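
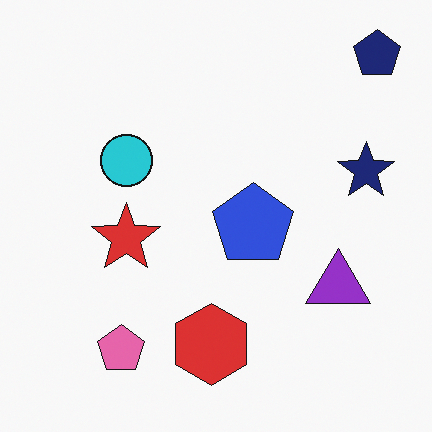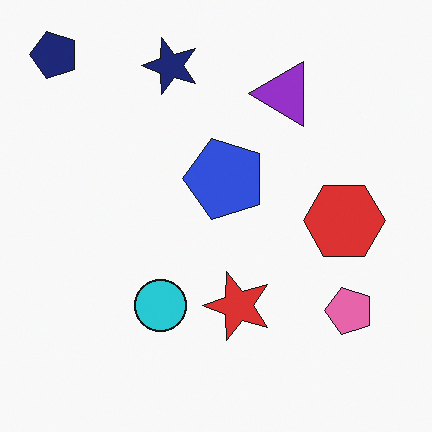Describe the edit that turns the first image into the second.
Rotated 90° counter-clockwise.

The navy pentagon sits in the top-right of the first image and the top-left of the second — consistent with a whole-image 90° counter-clockwise rotation.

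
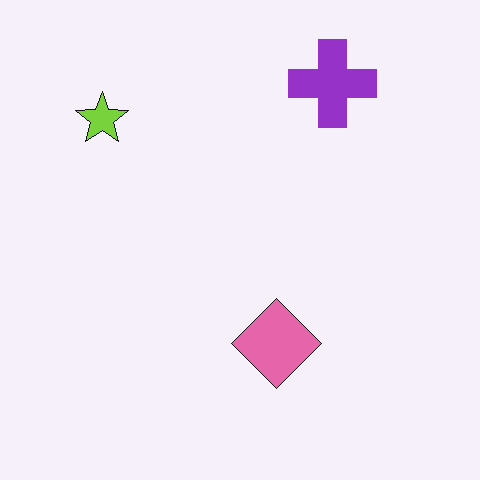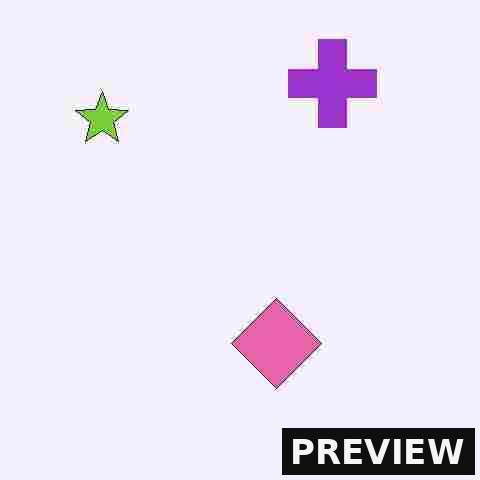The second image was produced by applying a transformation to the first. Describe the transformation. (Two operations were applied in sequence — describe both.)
The second image is the first degraded with heavy JPEG compression, then watermarked with the text "PREVIEW" in the lower-right corner.

Blocky 8×8 compression artifacts appear around shape edges and the flat background shows ringing — characteristic JPEG degradation. A dark label reading "PREVIEW" appears in the lower-right corner.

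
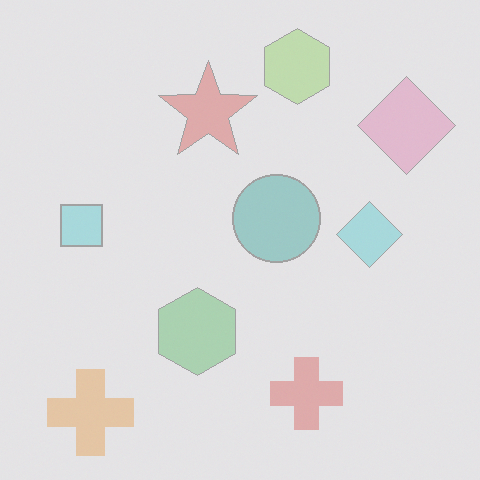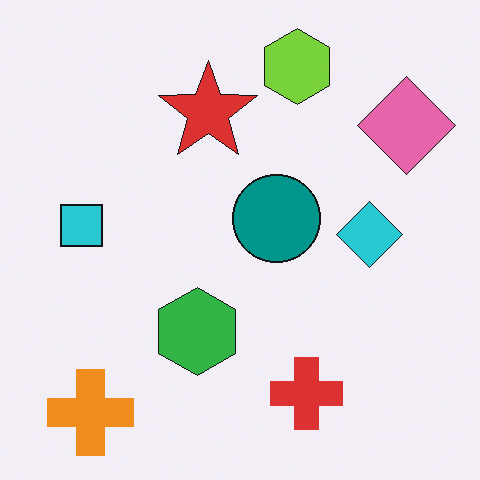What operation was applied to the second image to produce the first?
The image was washed out (contrast reduced).

Tones are pushed toward mid-grey across the whole image — a global contrast change.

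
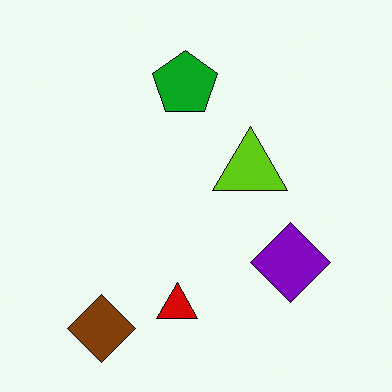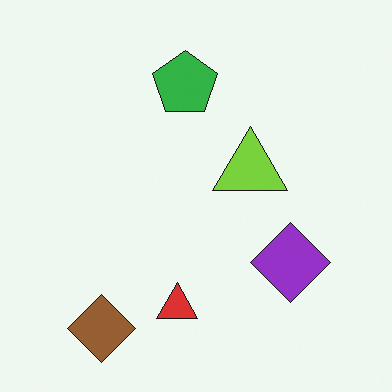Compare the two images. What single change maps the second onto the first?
It was given slightly increased contrast.

Tones are pushed away from mid-grey across the whole image — a global contrast change.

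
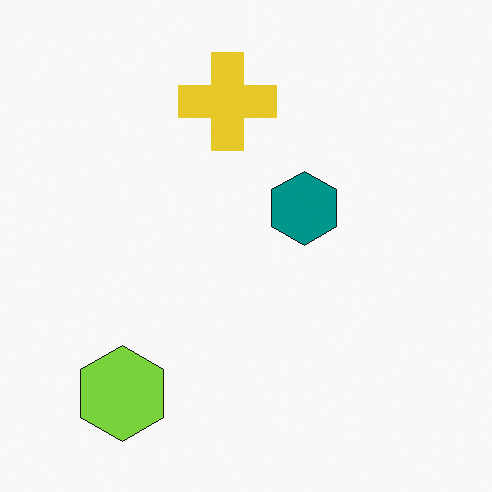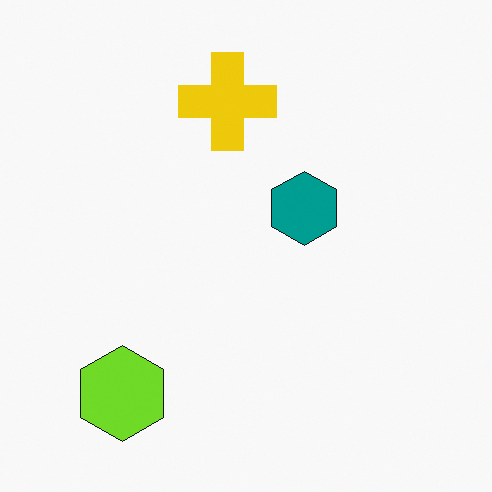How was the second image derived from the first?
The image was slightly oversaturated.

All colors are more vivid — a global saturation change.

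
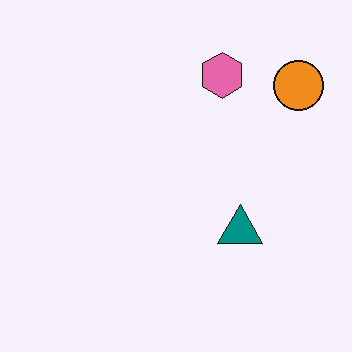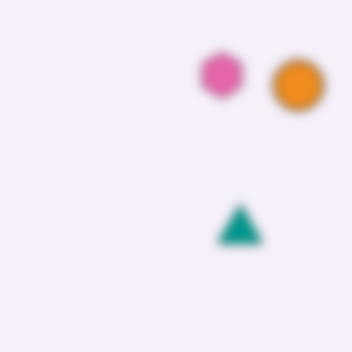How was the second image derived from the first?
The image was strongly gaussian-blurred.

Shape edges and outlines are uniformly softened across the whole image.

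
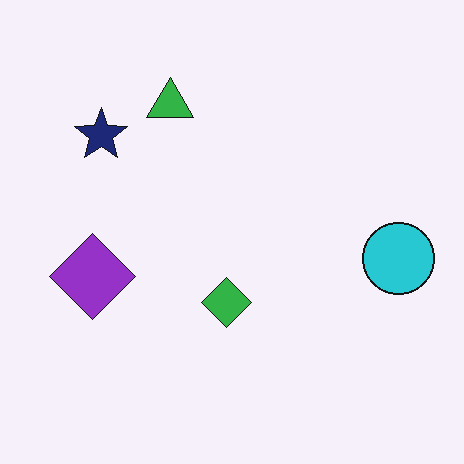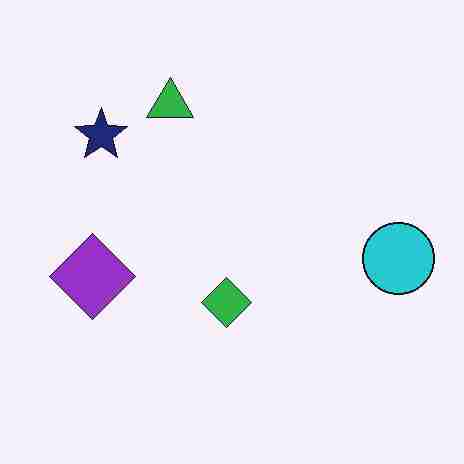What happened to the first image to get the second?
Heavily JPEG-compressed with obvious blocking artifacts.

Blocky 8×8 compression artifacts appear around shape edges and the flat background shows ringing — characteristic JPEG degradation.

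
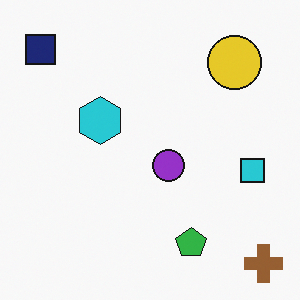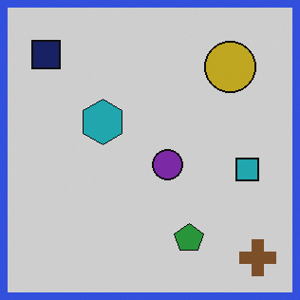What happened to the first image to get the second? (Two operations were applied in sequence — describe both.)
Slightly darkened, then framed with a blue border.

Every pixel — background and shapes alike — is uniformly darkened. A solid blue frame runs around the edge of the second image, with the content slightly shrunk inside it.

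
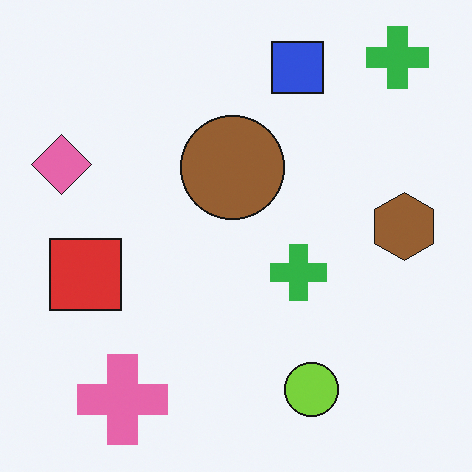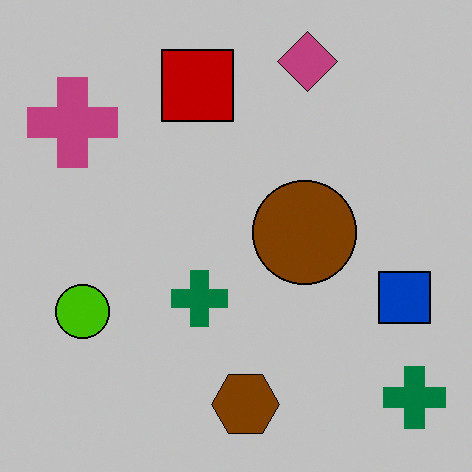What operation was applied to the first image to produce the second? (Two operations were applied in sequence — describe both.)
This is the original image rotated 90° clockwise, then aggressively posterized.

The pink cross sits in the bottom-left of the first image and the top-left of the second — consistent with a whole-image 90° clockwise rotation. Each flat color has snapped to a coarser quantized level — most visibly, the near-white background has dropped to a flat grey.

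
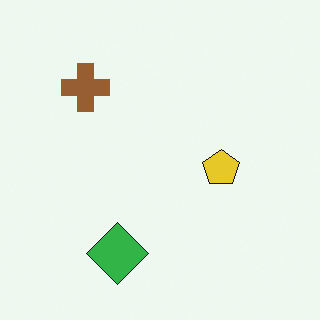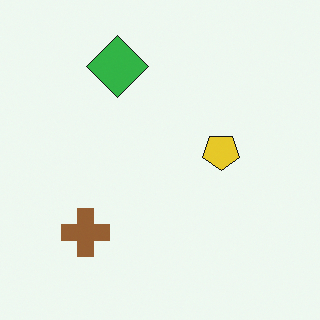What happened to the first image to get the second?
The transformation is: flipped vertically (top ↔ bottom).

The green diamond is in the bottom of the first image and the top of the second — shapes on opposite sides of the horizontal midline have swapped in a mirror flip.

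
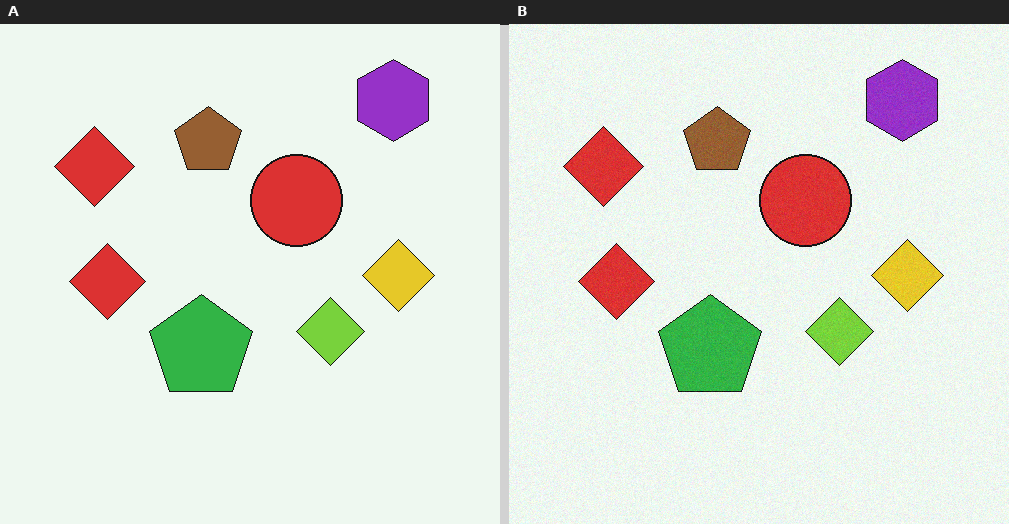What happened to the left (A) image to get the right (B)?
The transformation is: degraded with light additive noise.

Random speckle covers the whole image, including the flat background.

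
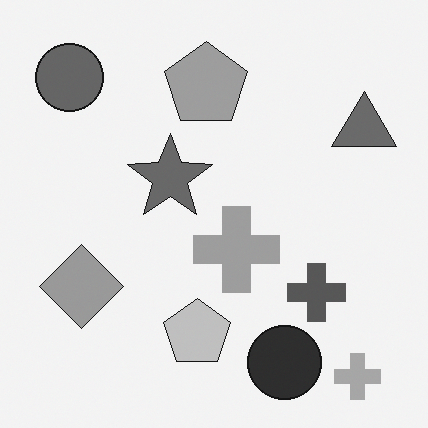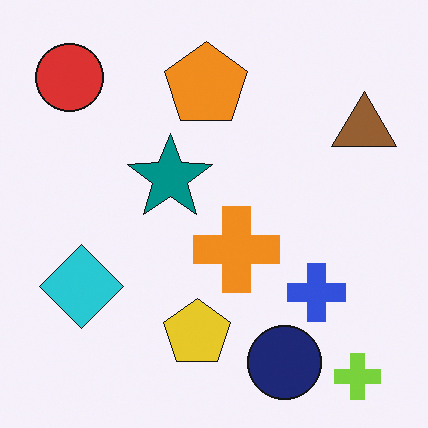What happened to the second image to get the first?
This is the original image converted to grayscale.

All color is removed — every shape is now a shade of grey.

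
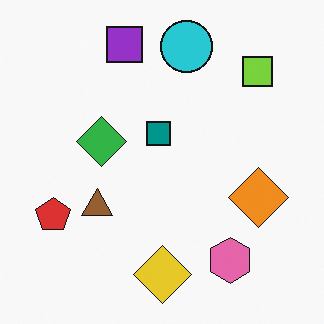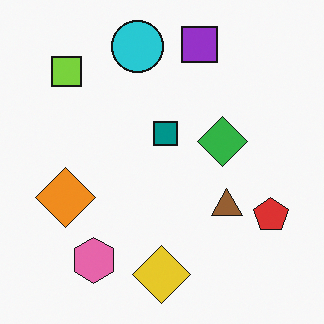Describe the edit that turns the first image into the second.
Flipped horizontally (left ↔ right).

The red pentagon is in the left of the first image and the right of the second — shapes on opposite sides of the vertical midline have swapped in a mirror flip.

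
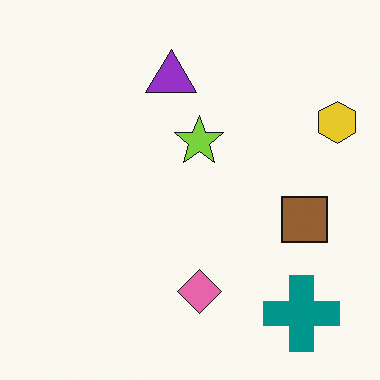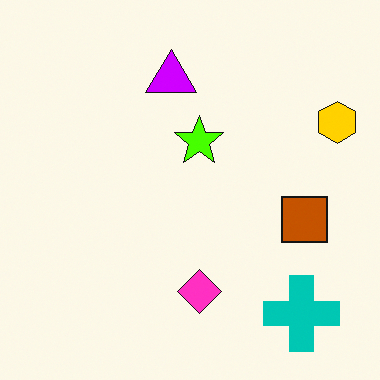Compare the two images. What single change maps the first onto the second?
The image was made much more vivid (saturation change).

All colors are more vivid — a global saturation change.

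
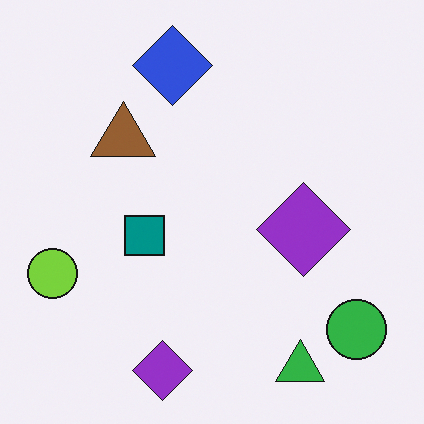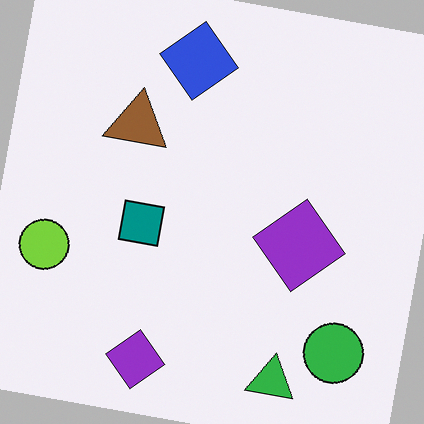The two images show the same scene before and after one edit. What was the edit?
Rotated clockwise by a small amount.

Every shape is tilted by the same angle and the image corners show triangular fill wedges — a whole-image rotation by a non-right angle.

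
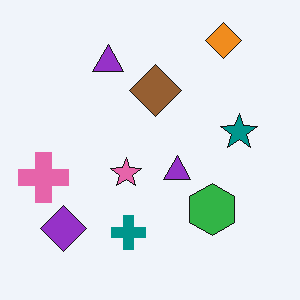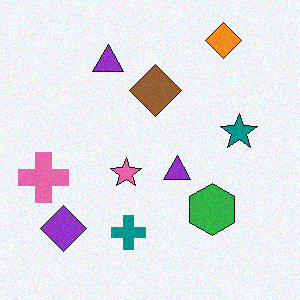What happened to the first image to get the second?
The transformation is: degraded with light additive noise.

Random speckle covers the whole image, including the flat background.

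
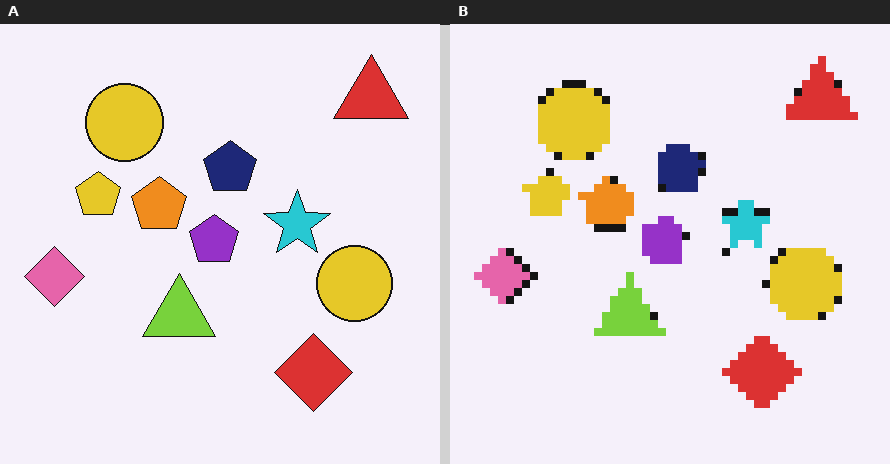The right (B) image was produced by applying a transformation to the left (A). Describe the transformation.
The right (B) image is the left (A) pixelated into visible square blocks.

Shapes are reduced to large square blocks; fine edges and outlines are lost — a downscale-then-upscale (mosaic) effect.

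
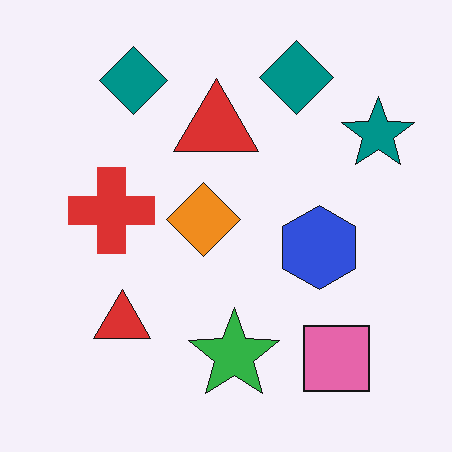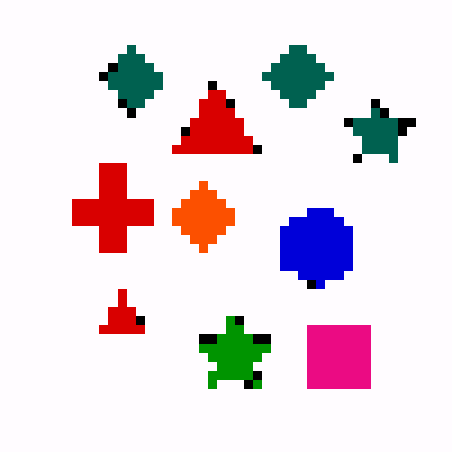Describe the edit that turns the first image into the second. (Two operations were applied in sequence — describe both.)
This is the original image coarsely pixelated, then given much higher contrast.

Shapes are reduced to large square blocks; fine edges and outlines are lost — a downscale-then-upscale (mosaic) effect. Tones are pushed away from mid-grey across the whole image — a global contrast change.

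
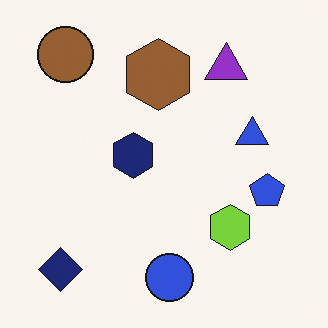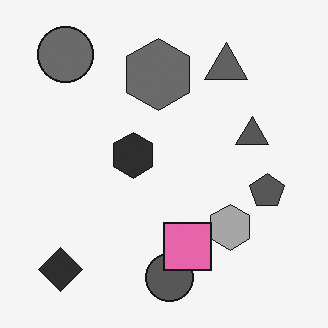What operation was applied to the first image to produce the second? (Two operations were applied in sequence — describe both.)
The image was converted to grayscale, then overlaid with an additional pink square.

All color is removed — every shape is now a shade of grey. A pink square appears in the second image that is absent from the first.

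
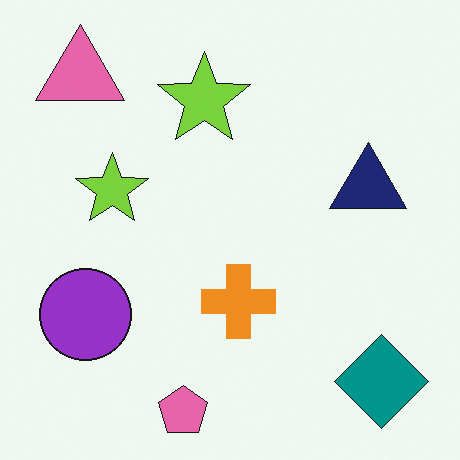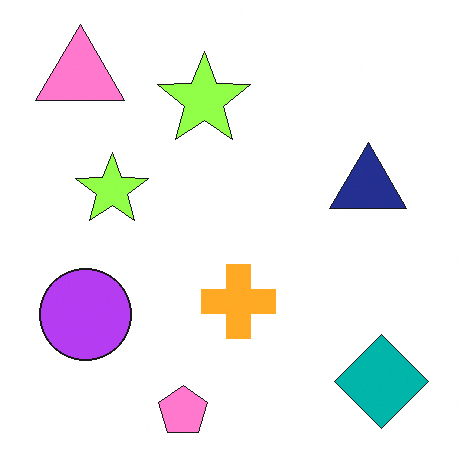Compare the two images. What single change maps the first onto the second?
The transformation is: brightened a little.

Every pixel — background and shapes alike — is uniformly brightened.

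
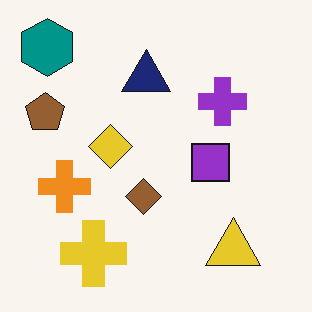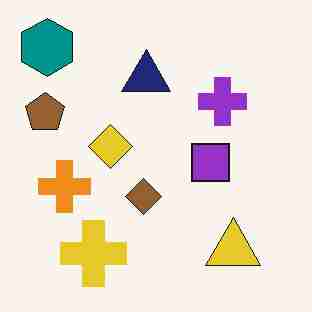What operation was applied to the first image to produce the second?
The transformation is: heavily JPEG-compressed with obvious blocking artifacts.

Blocky 8×8 compression artifacts appear around shape edges and the flat background shows ringing — characteristic JPEG degradation.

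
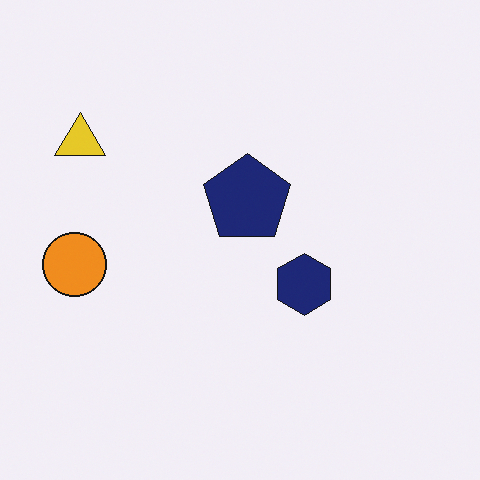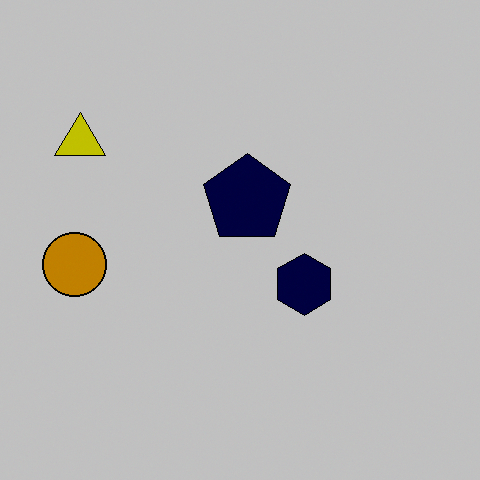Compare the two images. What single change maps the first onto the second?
The image was heavily posterized to just a handful of flat colors.

Each flat color has snapped to a coarser quantized level — most visibly, the near-white background has dropped to a flat grey.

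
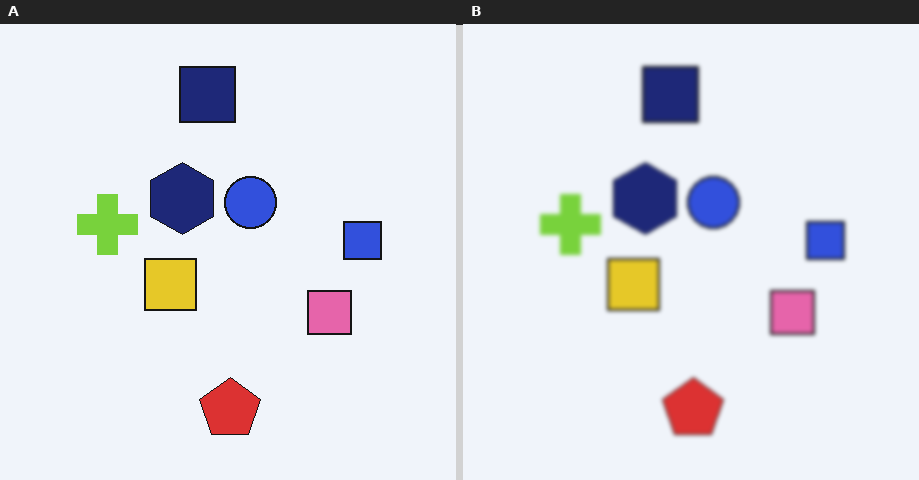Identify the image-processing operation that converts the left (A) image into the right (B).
Lightly blurred.

Shape edges and outlines are uniformly softened across the whole image.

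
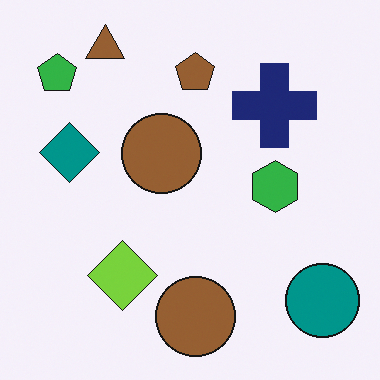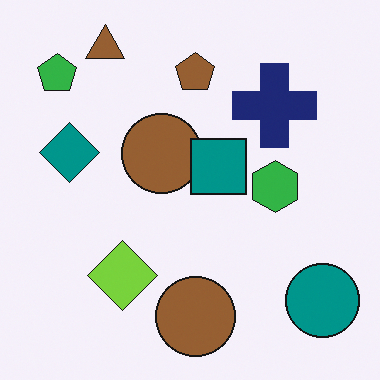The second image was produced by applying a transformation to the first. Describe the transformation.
The second image is the first overlaid with an additional teal square.

A teal square appears in the second image that is absent from the first.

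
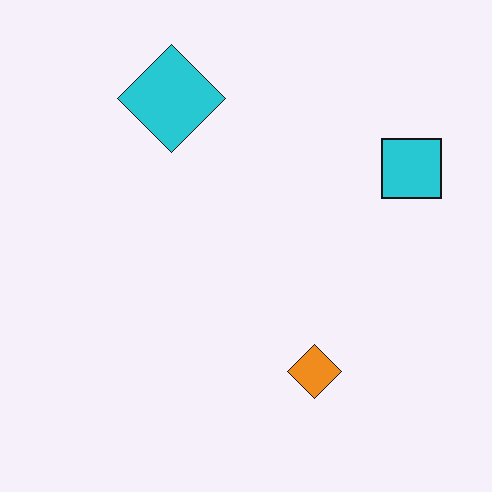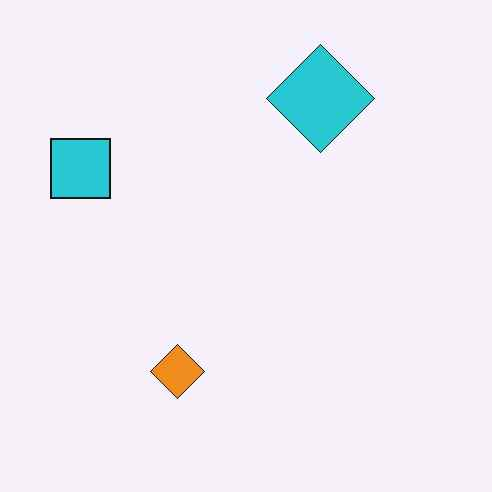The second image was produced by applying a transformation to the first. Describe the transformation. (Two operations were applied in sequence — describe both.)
The transformation is: flipped horizontally (left ↔ right), then JPEG-compressed with visible artifacts.

The cyan square is in the right of the first image and the left of the second — shapes on opposite sides of the vertical midline have swapped in a mirror flip. Blocky 8×8 compression artifacts appear around shape edges and the flat background shows ringing — characteristic JPEG degradation.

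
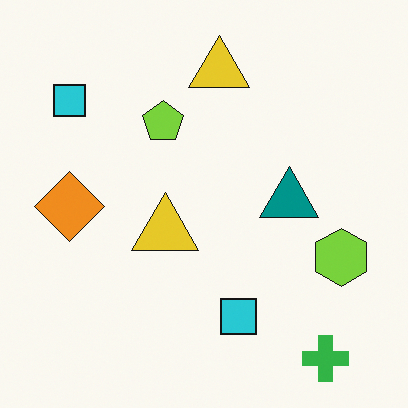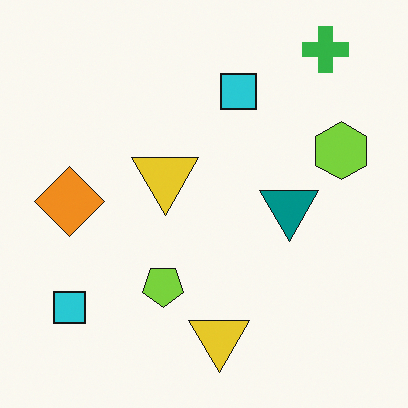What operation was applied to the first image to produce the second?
Flipped vertically (top ↔ bottom).

The green cross is in the bottom-right of the first image and the top-right of the second — shapes on opposite sides of the horizontal midline have swapped in a mirror flip.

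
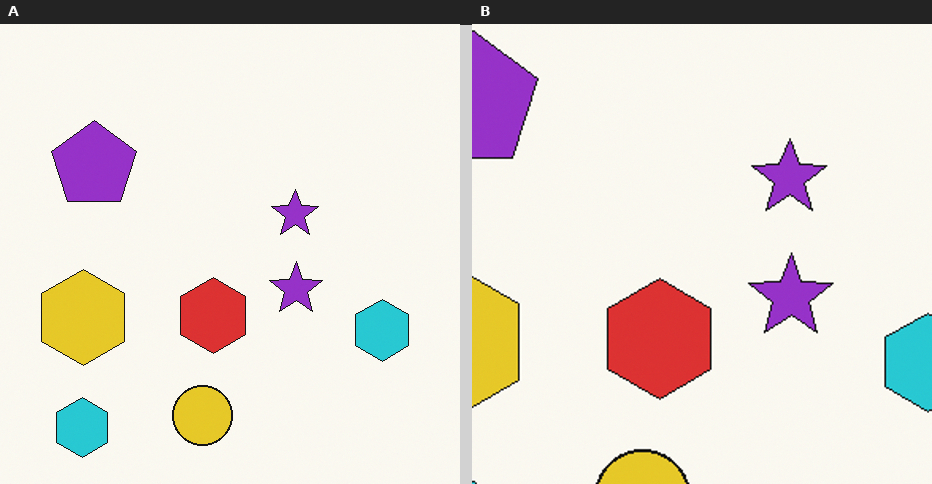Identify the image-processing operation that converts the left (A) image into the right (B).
This is the original image cropped to a modestly smaller region and rescaled.

The visible shapes are larger and the field of view is narrower; shapes near the original edges may be partly or wholly outside the frame — a crop-and-rescale.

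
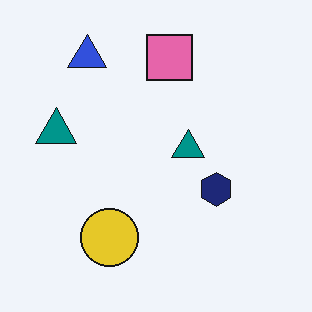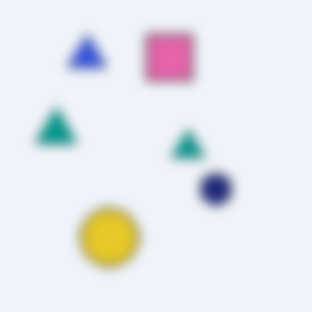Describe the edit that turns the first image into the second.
This is the original image heavily blurred.

Shape edges and outlines are uniformly softened across the whole image.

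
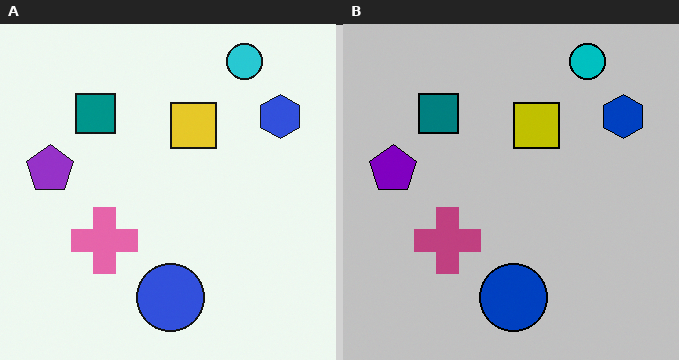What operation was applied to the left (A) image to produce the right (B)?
It was heavily posterized to just a handful of flat colors.

Each flat color has snapped to a coarser quantized level — most visibly, the near-white background has dropped to a flat grey.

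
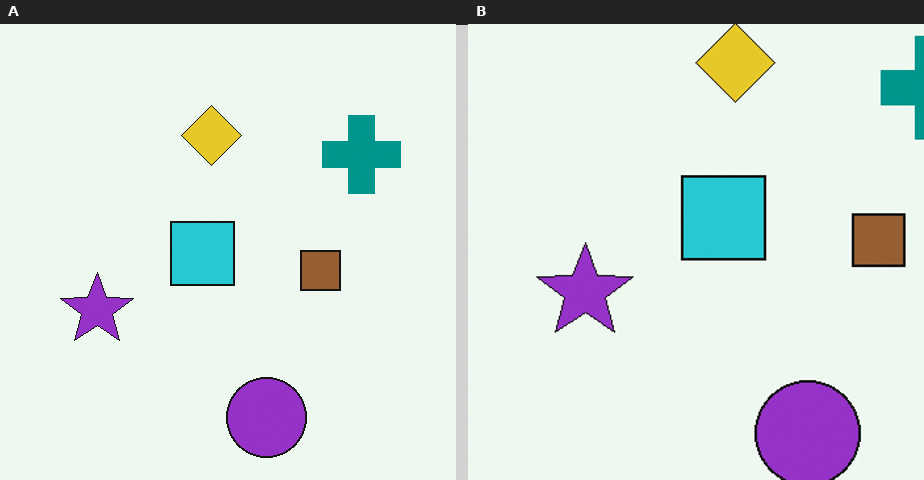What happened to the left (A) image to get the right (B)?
The right (B) image is the left (A) cropped slightly and scaled back up.

The visible shapes are larger and the field of view is narrower; shapes near the original edges may be partly or wholly outside the frame — a crop-and-rescale.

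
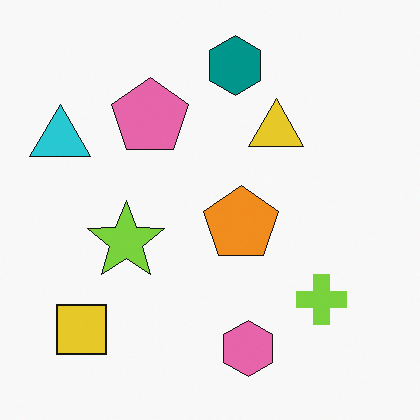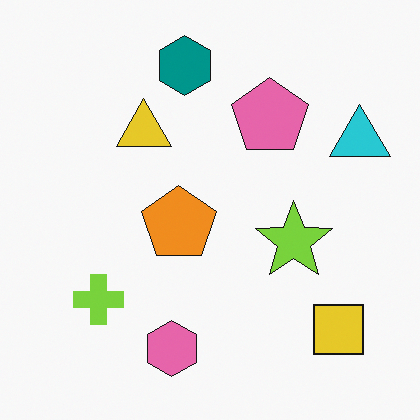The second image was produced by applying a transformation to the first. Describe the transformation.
The second image is the first flipped horizontally (left ↔ right).

The cyan triangle is in the top-left of the first image and the top-right of the second — shapes on opposite sides of the vertical midline have swapped in a mirror flip.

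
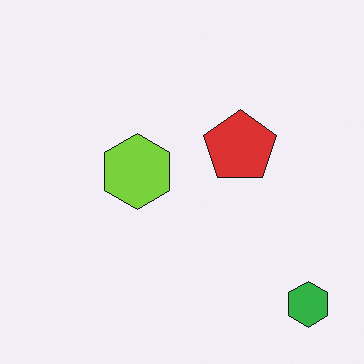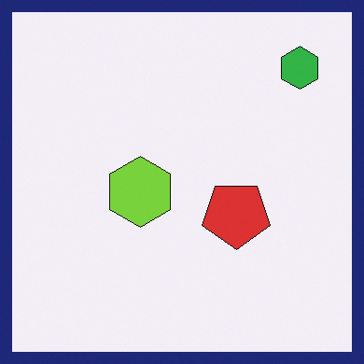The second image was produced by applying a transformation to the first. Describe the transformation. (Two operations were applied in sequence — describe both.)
This is the original image flipped vertically (top ↔ bottom), then framed with a navy border.

The green hexagon is in the bottom-right of the first image and the top-right of the second — shapes on opposite sides of the horizontal midline have swapped in a mirror flip. A solid navy frame runs around the edge of the second image, with the content slightly shrunk inside it.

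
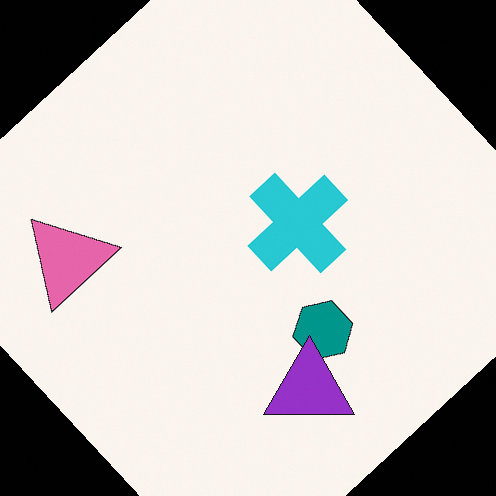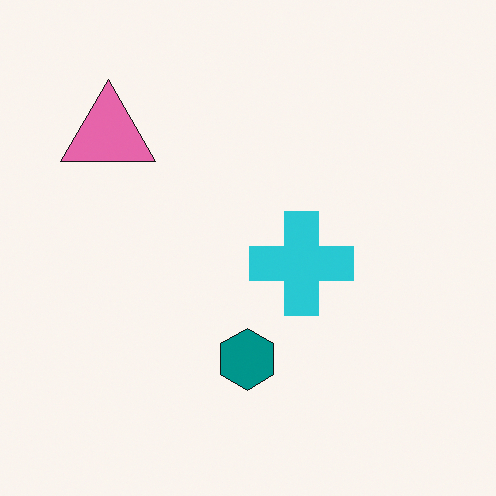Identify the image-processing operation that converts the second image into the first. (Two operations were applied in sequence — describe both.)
This is the original image rotated counter-clockwise by a large amount — several tens of degrees, then overlaid with an additional purple triangle.

Every shape is tilted by the same angle and the image corners show triangular fill wedges — a whole-image rotation by a non-right angle. A purple triangle appears in the first image that is absent from the second.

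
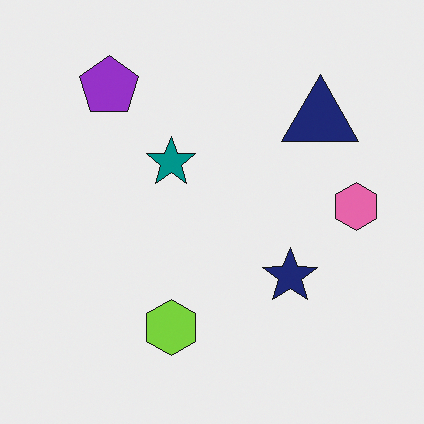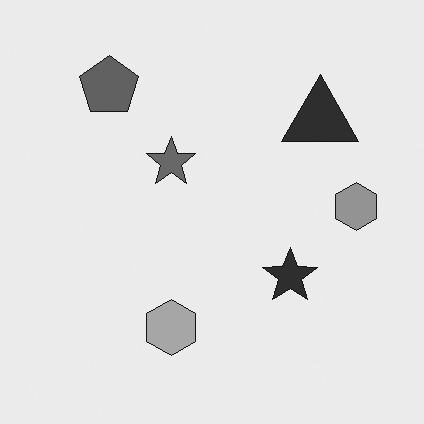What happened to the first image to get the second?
The image was converted to grayscale.

All color is removed — every shape is now a shade of grey.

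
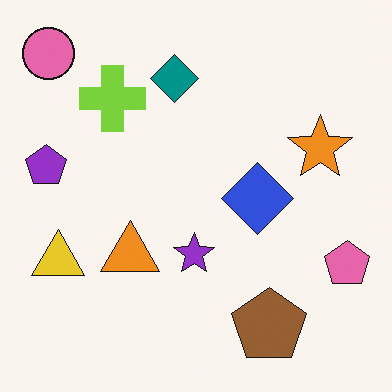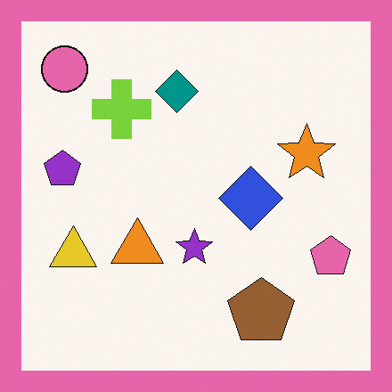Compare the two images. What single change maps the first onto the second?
Framed with a pink border.

A solid pink frame runs around the edge of the second image, with the content slightly shrunk inside it.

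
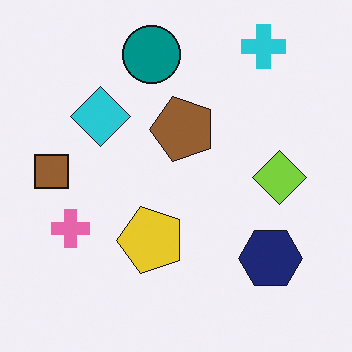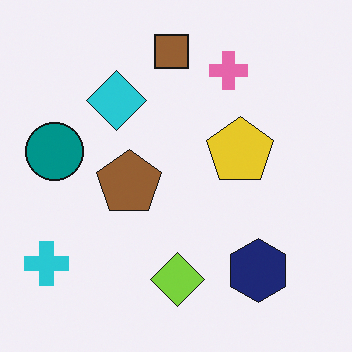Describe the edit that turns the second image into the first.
The first image is the second transposed (reflected across the top-left ↔ bottom-right diagonal).

Shapes have swapped their row and column positions — what was in the top-right is now in the bottom-left — a diagonal reflection.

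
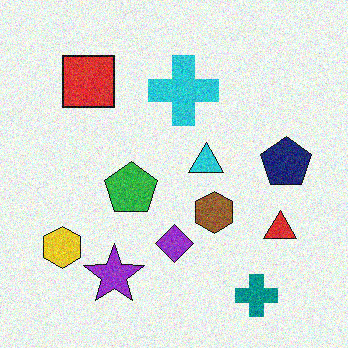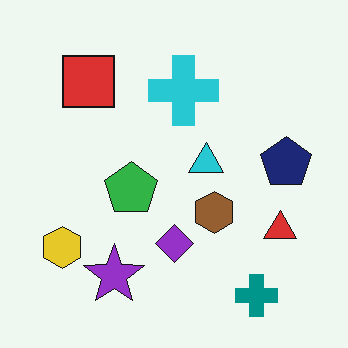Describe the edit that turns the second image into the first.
The first image is the second degraded with visible gaussian noise.

Random speckle covers the whole image, including the flat background.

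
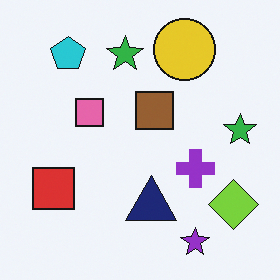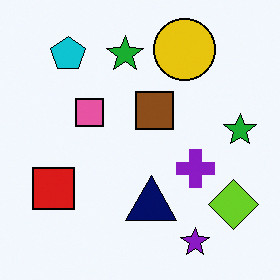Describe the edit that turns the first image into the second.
The transformation is: given slightly increased contrast.

Tones are pushed away from mid-grey across the whole image — a global contrast change.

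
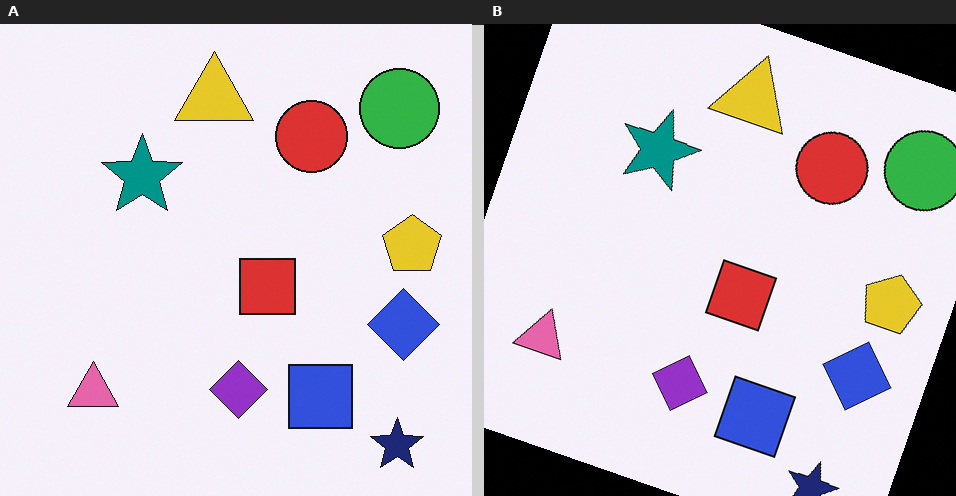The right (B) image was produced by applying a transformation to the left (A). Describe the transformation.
This is the original image rotated clockwise by a moderate amount.

Every shape is tilted by the same angle and the image corners show triangular fill wedges — a whole-image rotation by a non-right angle.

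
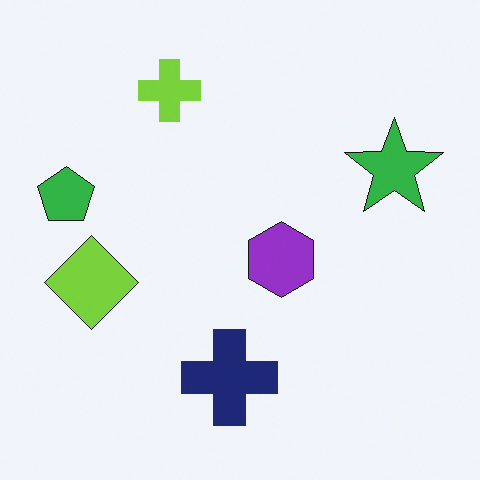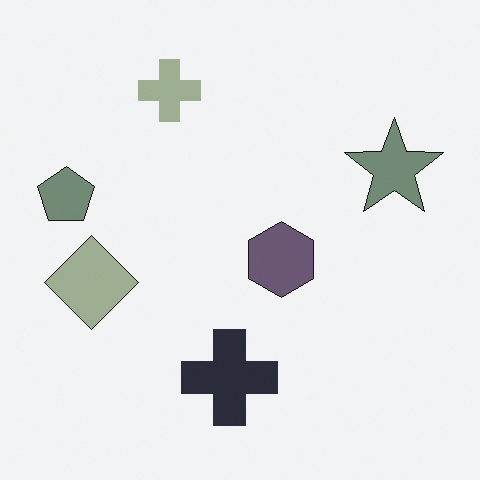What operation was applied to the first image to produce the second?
The image was heavily desaturated.

All colors are more muted and greyish — a global saturation change.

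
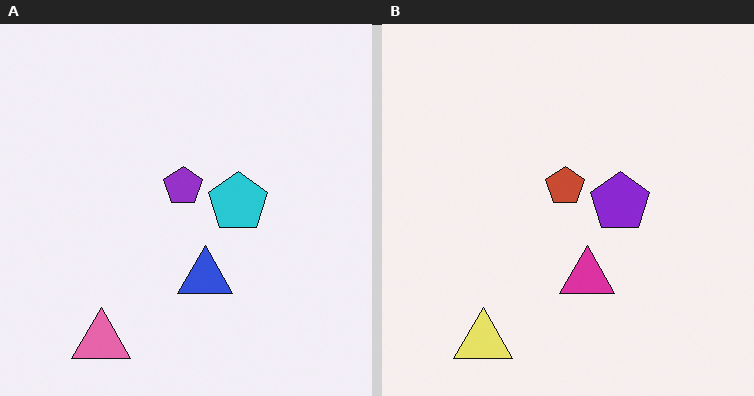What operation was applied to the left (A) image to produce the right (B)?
This is the original image hue-shifted through roughly a third of the color wheel.

Every shape's color has rotated by the same amount around the hue wheel — a uniform hue shift.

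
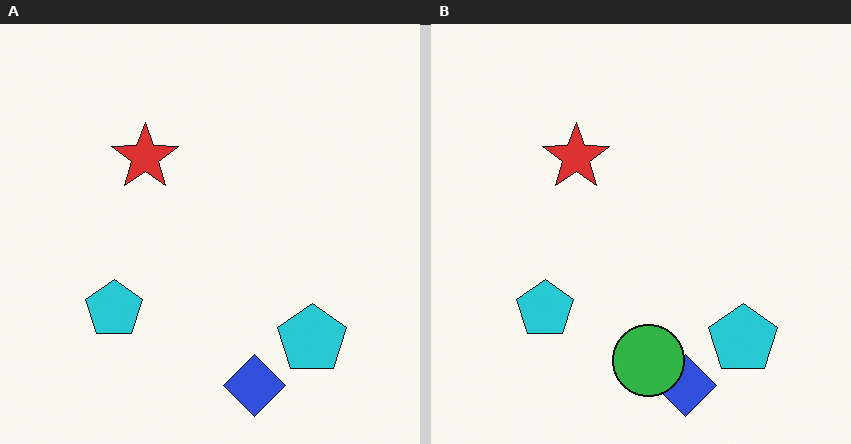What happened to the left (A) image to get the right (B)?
The image was overlaid with an additional green circle.

A green circle appears in the right (B) image that is absent from the left (A).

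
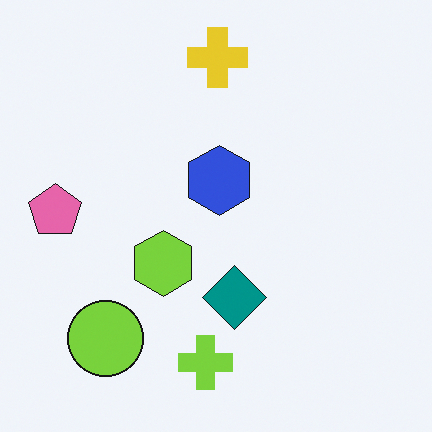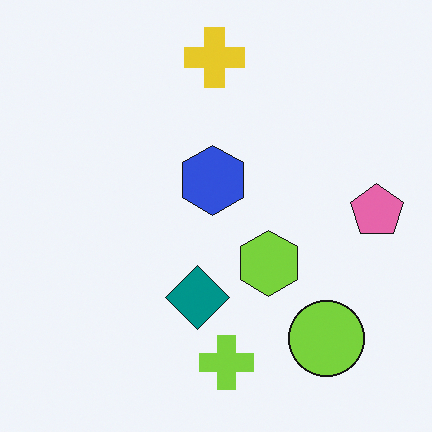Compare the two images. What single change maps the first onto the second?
It was flipped horizontally (left ↔ right).

The pink pentagon is in the left of the first image and the right of the second — shapes on opposite sides of the vertical midline have swapped in a mirror flip.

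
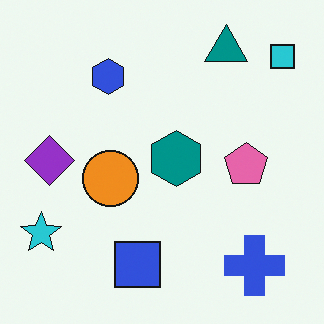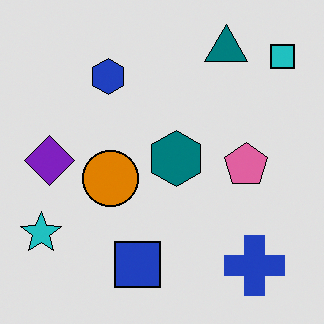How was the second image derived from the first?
The second image is the first moderately posterized.

Each flat color has snapped to a coarser quantized level — most visibly, the near-white background has dropped to a flat grey.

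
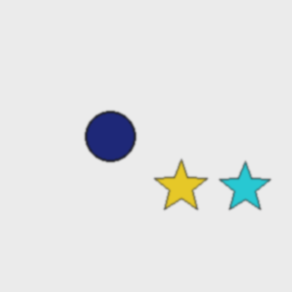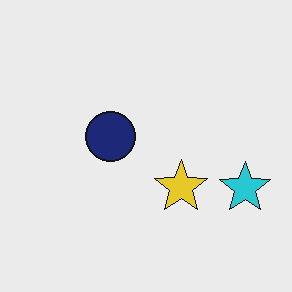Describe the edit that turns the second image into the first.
The image was slightly softened.

Shape edges and outlines are uniformly softened across the whole image.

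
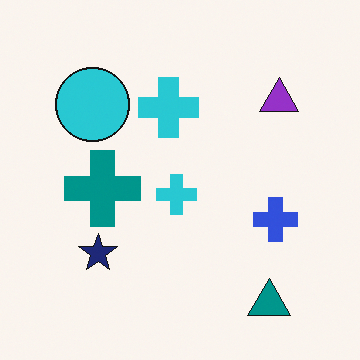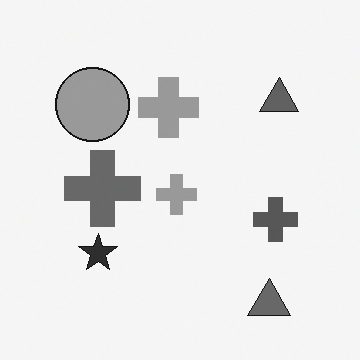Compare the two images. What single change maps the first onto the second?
The second image is the first converted to grayscale.

All color is removed — every shape is now a shade of grey.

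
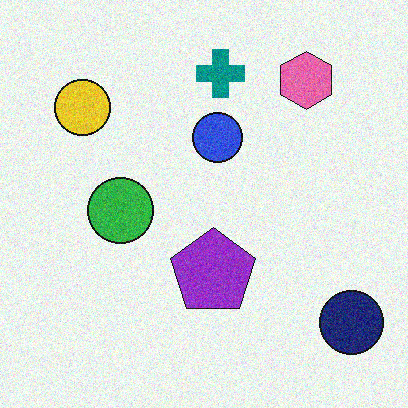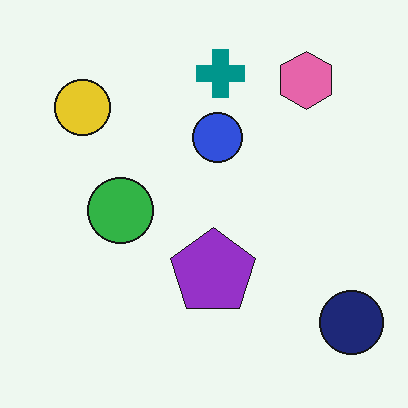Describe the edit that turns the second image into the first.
Degraded with visible gaussian noise.

Random speckle covers the whole image, including the flat background.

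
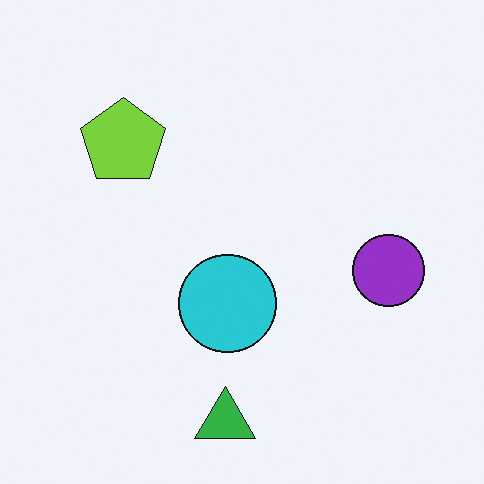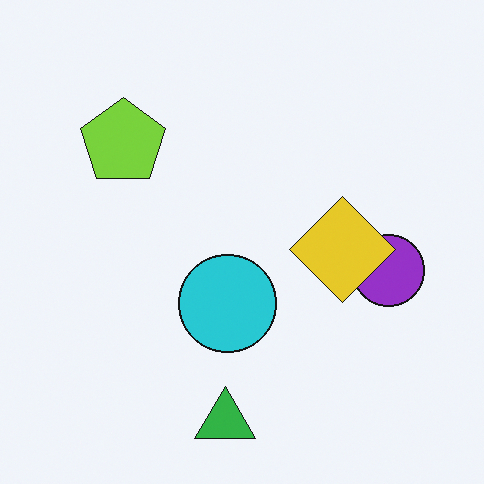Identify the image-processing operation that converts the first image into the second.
Overlaid with an additional yellow diamond.

A yellow diamond appears in the second image that is absent from the first.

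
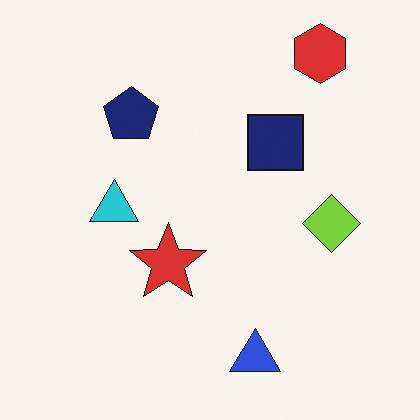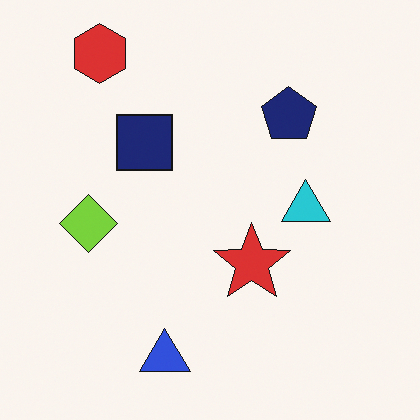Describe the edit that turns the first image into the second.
Flipped horizontally (left ↔ right).

The lime diamond is in the right of the first image and the left of the second — shapes on opposite sides of the vertical midline have swapped in a mirror flip.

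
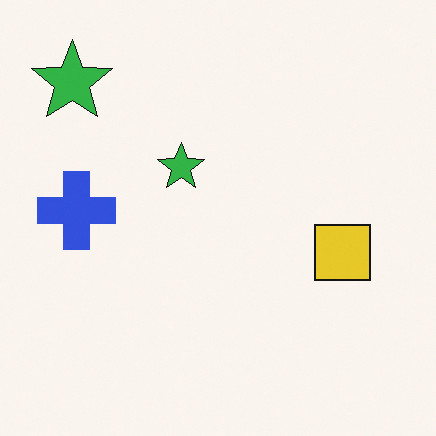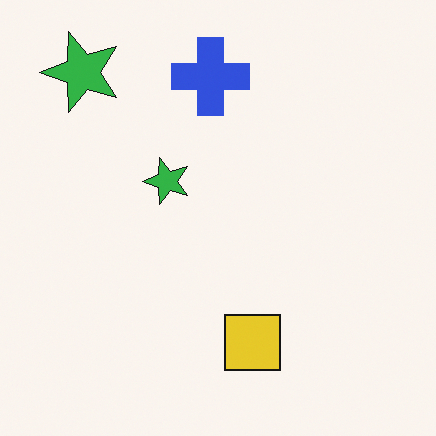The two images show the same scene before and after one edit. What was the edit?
The transformation is: transposed (reflected across the top-left ↔ bottom-right diagonal).

Shapes have swapped their row and column positions — what was in the top-right is now in the bottom-left — a diagonal reflection.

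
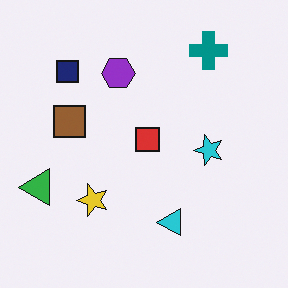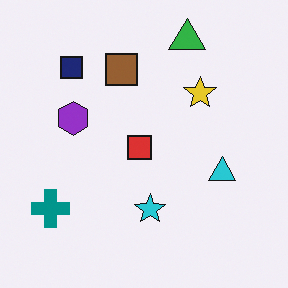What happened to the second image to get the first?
The transformation is: transposed (reflected across the top-left ↔ bottom-right diagonal).

Shapes have swapped their row and column positions — what was in the top-right is now in the bottom-left — a diagonal reflection.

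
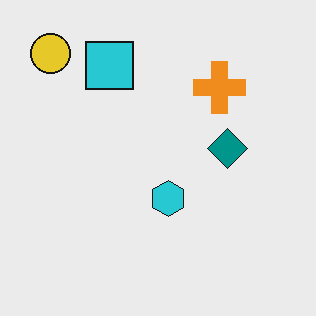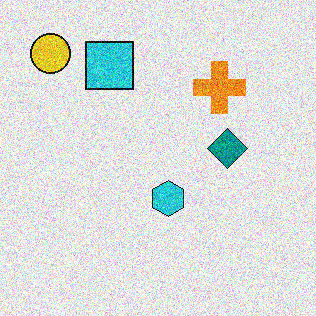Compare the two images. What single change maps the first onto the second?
The transformation is: degraded with heavy additive noise.

Random speckle covers the whole image, including the flat background.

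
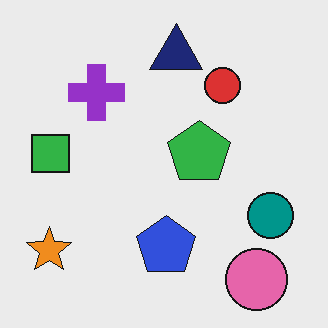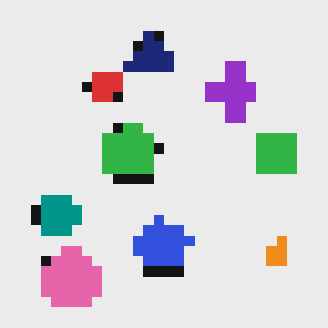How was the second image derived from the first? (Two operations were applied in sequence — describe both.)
The transformation is: flipped horizontally (left ↔ right), then coarsely pixelated.

The orange star is in the bottom-left of the first image and the bottom-right of the second — shapes on opposite sides of the vertical midline have swapped in a mirror flip. Shapes are reduced to large square blocks; fine edges and outlines are lost — a downscale-then-upscale (mosaic) effect.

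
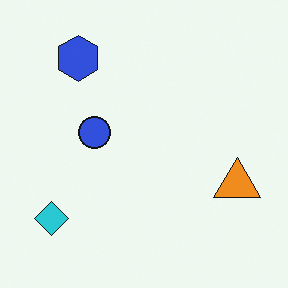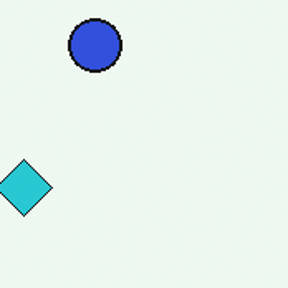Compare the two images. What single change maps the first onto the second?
It was cropped to a noticeably smaller region and rescaled.

The visible shapes are larger and the field of view is narrower; shapes near the original edges may be partly or wholly outside the frame — a crop-and-rescale.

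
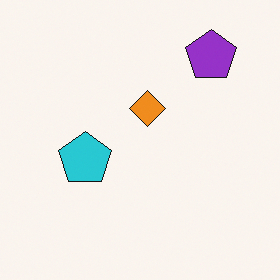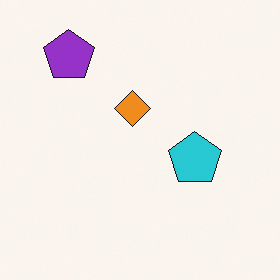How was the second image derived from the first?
The transformation is: flipped horizontally (left ↔ right).

The purple pentagon is in the top-right of the first image and the top-left of the second — shapes on opposite sides of the vertical midline have swapped in a mirror flip.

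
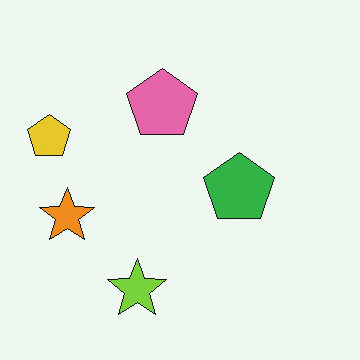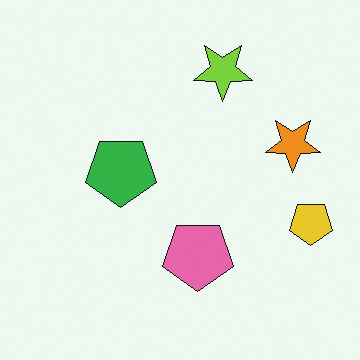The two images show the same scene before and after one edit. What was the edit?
The image was rotated 180°.

The yellow pentagon sits in the left of the first image and the right of the second — consistent with a whole-image 180° rotation.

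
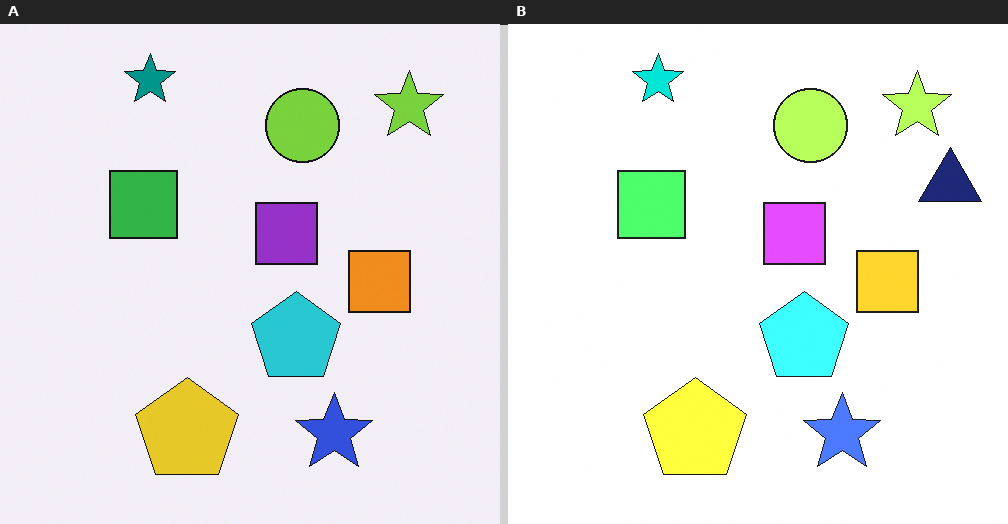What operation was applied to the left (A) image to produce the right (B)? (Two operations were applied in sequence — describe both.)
This is the original image brightened a lot, then overlaid with an additional navy triangle.

Every pixel — background and shapes alike — is uniformly brightened. A navy triangle appears in the right (B) image that is absent from the left (A).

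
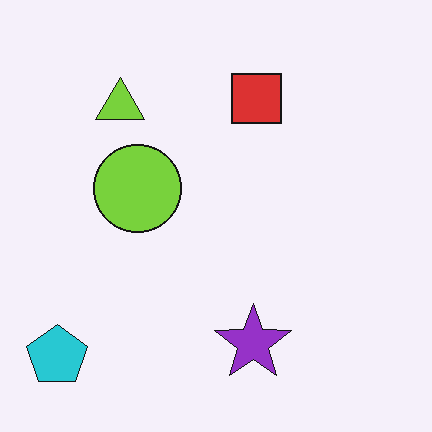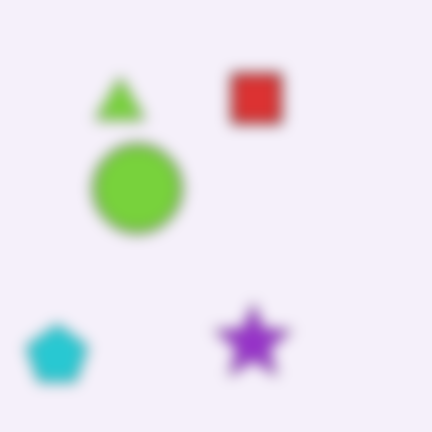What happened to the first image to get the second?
This is the original image heavily blurred.

Shape edges and outlines are uniformly softened across the whole image.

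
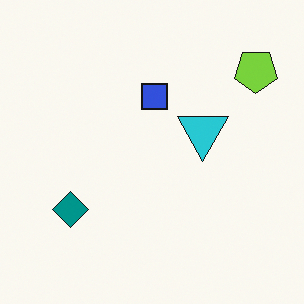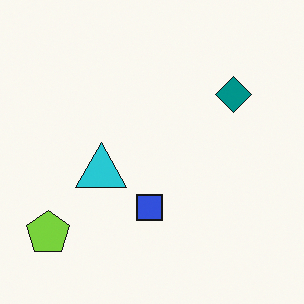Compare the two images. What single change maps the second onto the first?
It was rotated 180°.

The lime pentagon sits in the bottom-left of the second image and the top-right of the first — consistent with a whole-image 180° rotation.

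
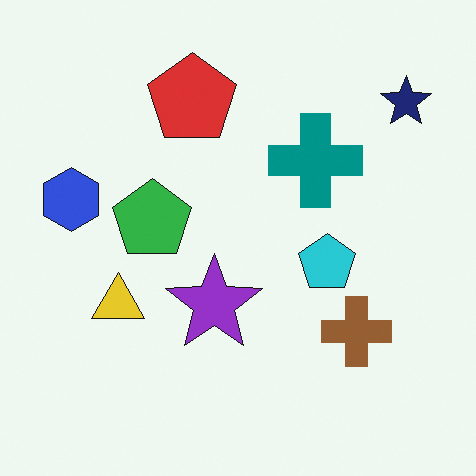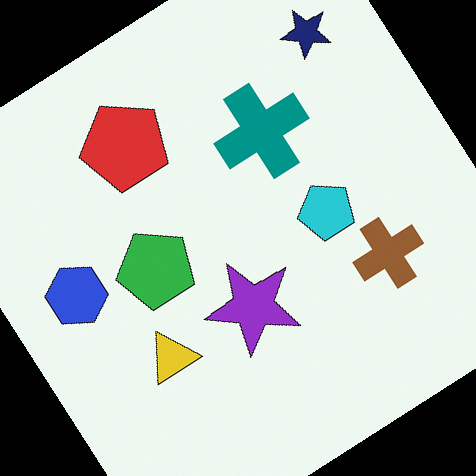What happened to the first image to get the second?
It was rotated counter-clockwise by a large amount — several tens of degrees.

Every shape is tilted by the same angle and the image corners show triangular fill wedges — a whole-image rotation by a non-right angle.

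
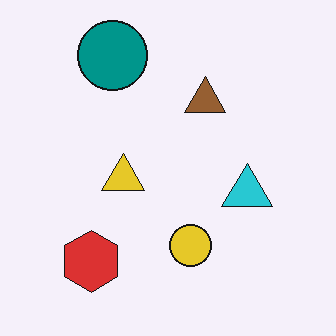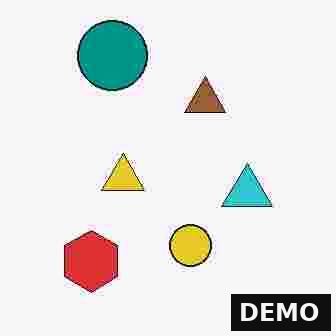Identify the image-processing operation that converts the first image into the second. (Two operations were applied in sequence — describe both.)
The second image is the first heavily JPEG-compressed with obvious blocking artifacts, then watermarked with the text "DEMO" in the lower-right corner.

Blocky 8×8 compression artifacts appear around shape edges and the flat background shows ringing — characteristic JPEG degradation. A dark label reading "DEMO" appears in the lower-right corner.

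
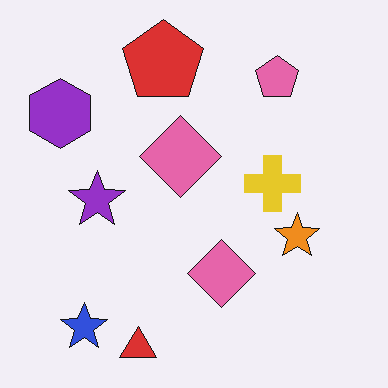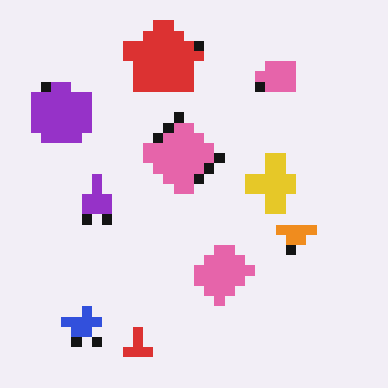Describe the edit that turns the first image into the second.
This is the original image coarsely pixelated.

Shapes are reduced to large square blocks; fine edges and outlines are lost — a downscale-then-upscale (mosaic) effect.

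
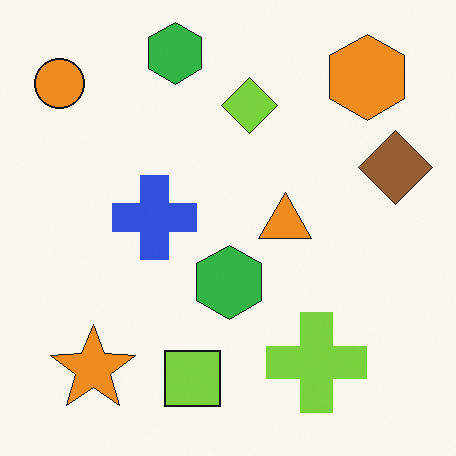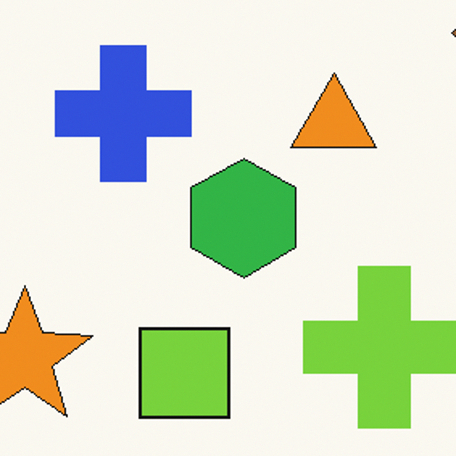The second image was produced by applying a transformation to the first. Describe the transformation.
Cropped slightly and scaled back up.

The visible shapes are larger and the field of view is narrower; shapes near the original edges may be partly or wholly outside the frame — a crop-and-rescale.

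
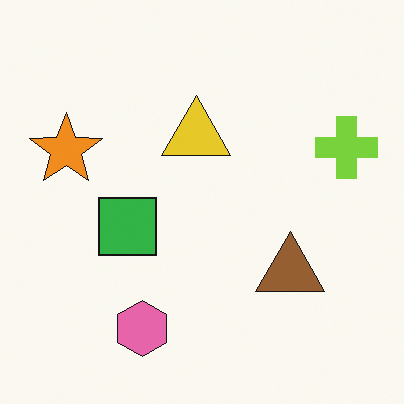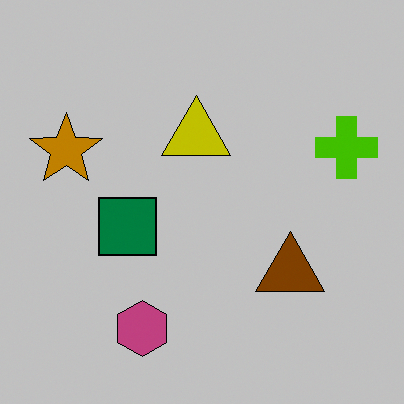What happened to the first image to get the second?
The transformation is: heavily posterized to just a handful of flat colors.

Each flat color has snapped to a coarser quantized level — most visibly, the near-white background has dropped to a flat grey.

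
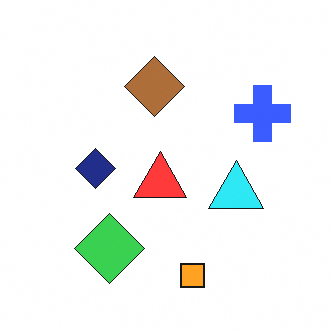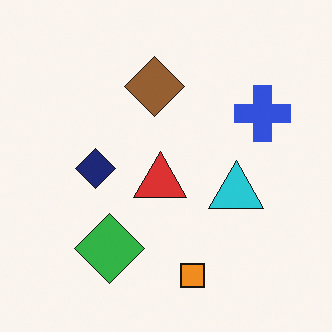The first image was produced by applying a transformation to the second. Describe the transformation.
The transformation is: brightened a little.

Every pixel — background and shapes alike — is uniformly brightened.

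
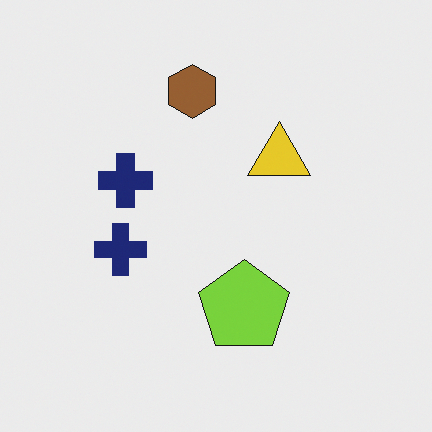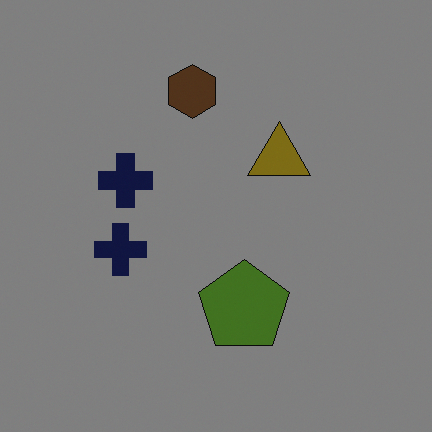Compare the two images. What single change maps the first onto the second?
The image was darkened a lot.

Every pixel — background and shapes alike — is uniformly darkened.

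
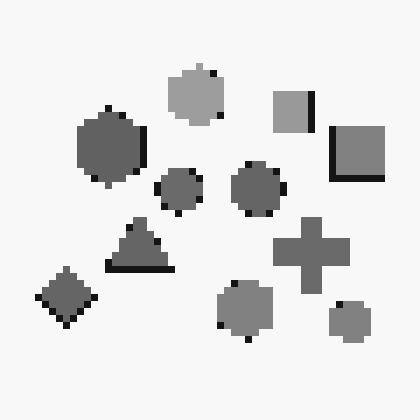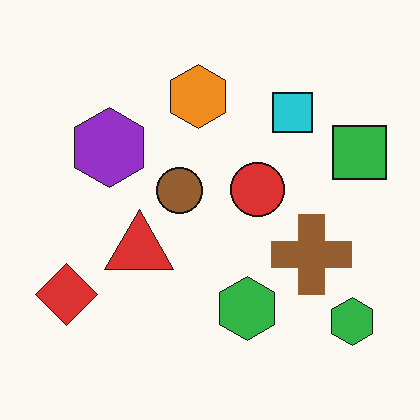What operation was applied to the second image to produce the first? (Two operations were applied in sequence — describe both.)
The image was converted to grayscale, then pixelated into visible square blocks.

All color is removed — every shape is now a shade of grey. Shapes are reduced to large square blocks; fine edges and outlines are lost — a downscale-then-upscale (mosaic) effect.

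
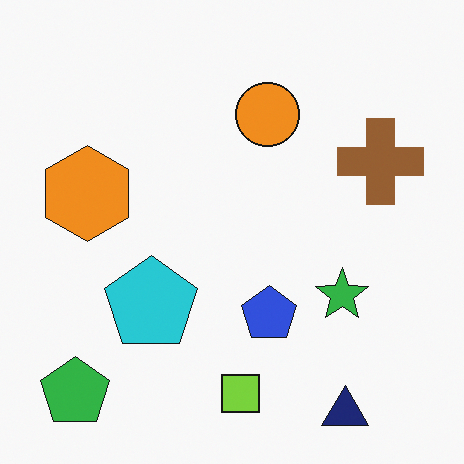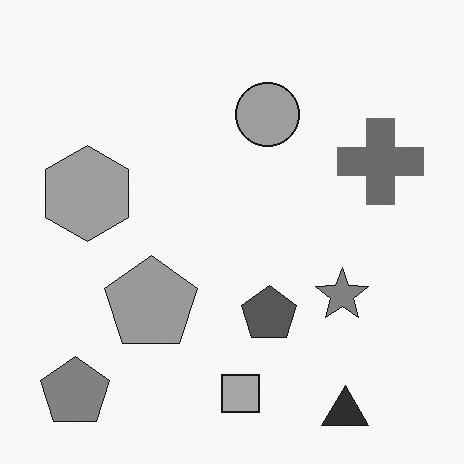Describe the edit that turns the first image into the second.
The transformation is: converted to grayscale.

All color is removed — every shape is now a shade of grey.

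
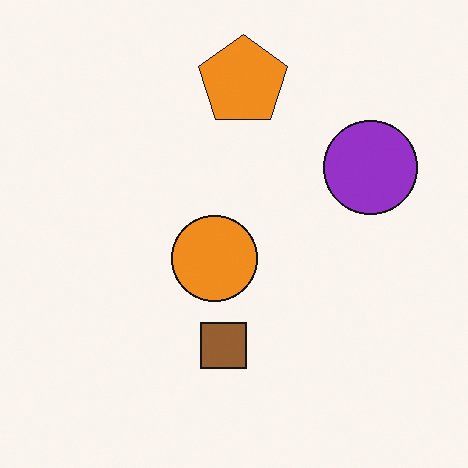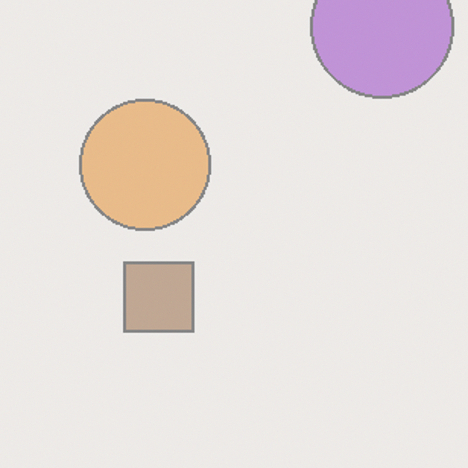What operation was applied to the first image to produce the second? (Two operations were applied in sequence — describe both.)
Cropped slightly and scaled back up, then given much lower contrast.

The visible shapes are larger and the field of view is narrower; shapes near the original edges may be partly or wholly outside the frame — a crop-and-rescale. Tones are pushed toward mid-grey across the whole image — a global contrast change.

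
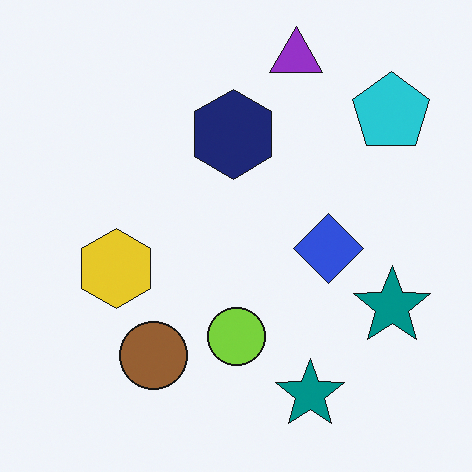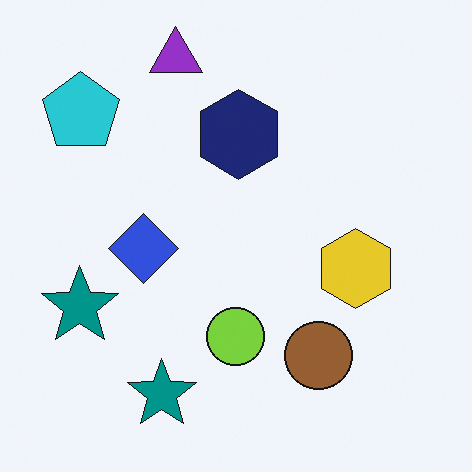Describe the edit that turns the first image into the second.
This is the original image flipped horizontally (left ↔ right).

The cyan pentagon is in the top-right of the first image and the top-left of the second — shapes on opposite sides of the vertical midline have swapped in a mirror flip.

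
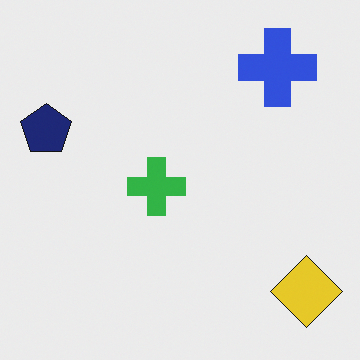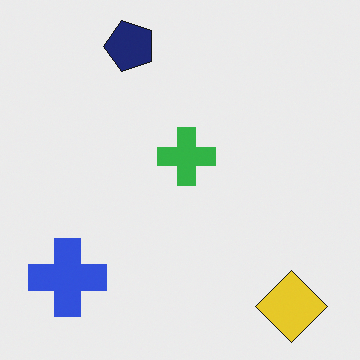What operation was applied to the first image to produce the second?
This is the original image transposed (reflected across the top-left ↔ bottom-right diagonal).

Shapes have swapped their row and column positions — what was in the top-right is now in the bottom-left — a diagonal reflection.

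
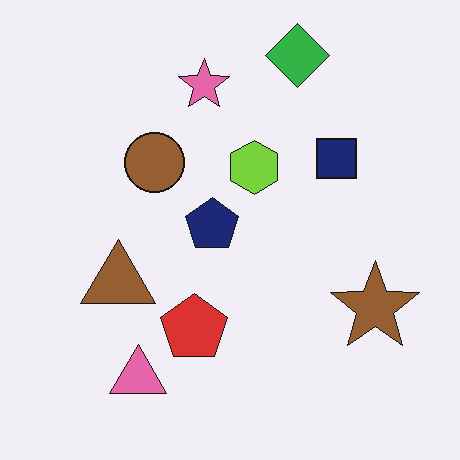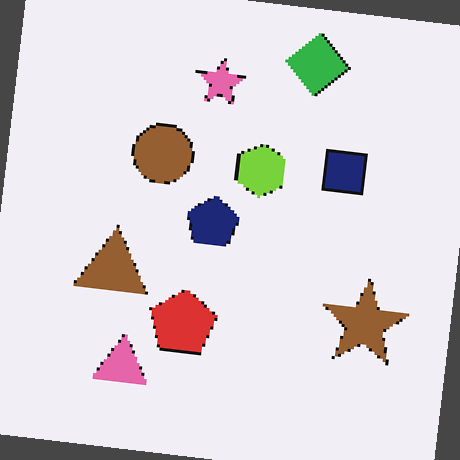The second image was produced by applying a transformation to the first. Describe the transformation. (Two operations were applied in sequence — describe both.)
The transformation is: mildly pixelated, then rotated clockwise by a small amount.

Shapes are reduced to large square blocks; fine edges and outlines are lost — a downscale-then-upscale (mosaic) effect. Every shape is tilted by the same angle and the image corners show triangular fill wedges — a whole-image rotation by a non-right angle.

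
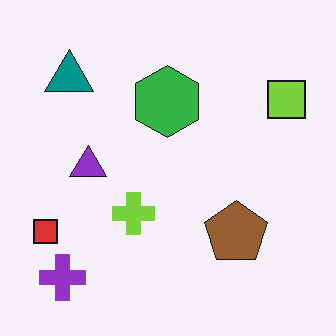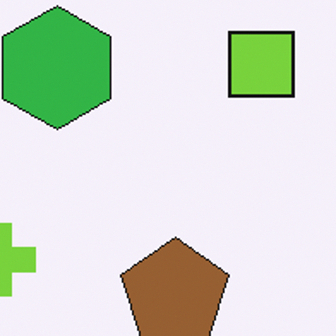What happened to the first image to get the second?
The second image is the first cropped to a noticeably smaller region and rescaled.

The visible shapes are larger and the field of view is narrower; shapes near the original edges may be partly or wholly outside the frame — a crop-and-rescale.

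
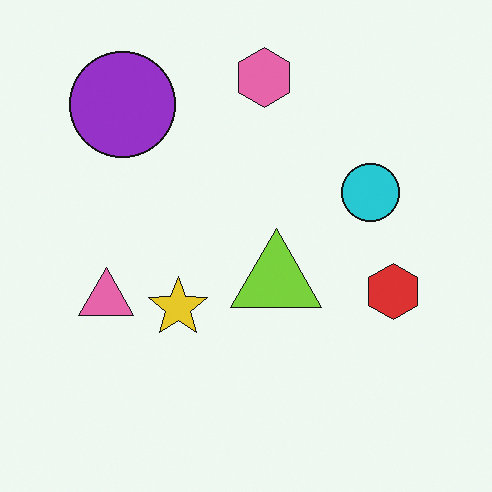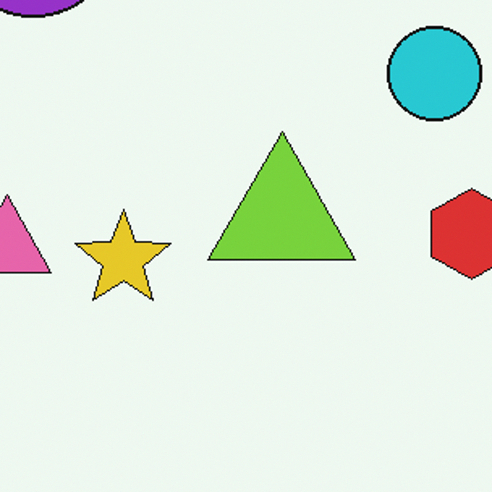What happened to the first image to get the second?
The image was cropped to a noticeably smaller region and rescaled.

The visible shapes are larger and the field of view is narrower; shapes near the original edges may be partly or wholly outside the frame — a crop-and-rescale.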